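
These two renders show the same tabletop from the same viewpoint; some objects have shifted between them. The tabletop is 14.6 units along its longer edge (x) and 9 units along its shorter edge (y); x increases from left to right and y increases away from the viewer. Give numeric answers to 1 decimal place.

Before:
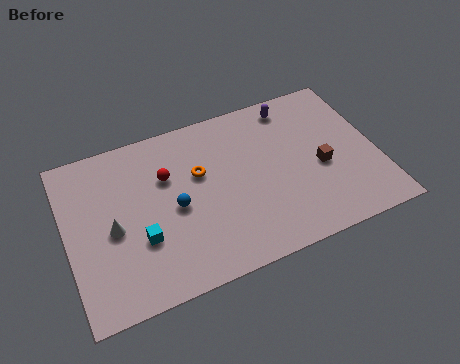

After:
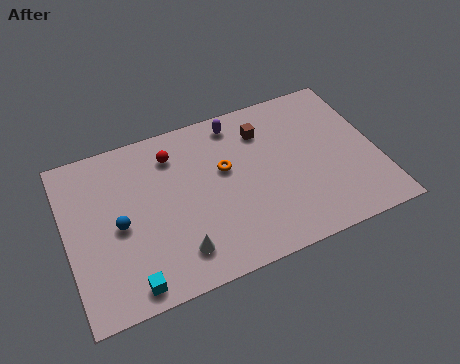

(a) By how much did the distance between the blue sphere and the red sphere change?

+2.2

Before: roughly 1.8 units apart; after: 4.0. That's 2.2 units further apart.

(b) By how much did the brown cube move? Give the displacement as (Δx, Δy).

(-2.4, 3.0)

From the two frames, the brown cube sits at roughly (11.9, 3.9) before and (9.5, 6.9) after.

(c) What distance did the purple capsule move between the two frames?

2.7

From (11.0, 7.8) to (8.3, 7.8), the purple capsule covered √(2.7² + 0.0²) ≈ 2.7 units.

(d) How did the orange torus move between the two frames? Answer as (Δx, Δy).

(1.2, -0.2)

The orange torus started near (6.3, 5.6) and ended near (7.5, 5.4).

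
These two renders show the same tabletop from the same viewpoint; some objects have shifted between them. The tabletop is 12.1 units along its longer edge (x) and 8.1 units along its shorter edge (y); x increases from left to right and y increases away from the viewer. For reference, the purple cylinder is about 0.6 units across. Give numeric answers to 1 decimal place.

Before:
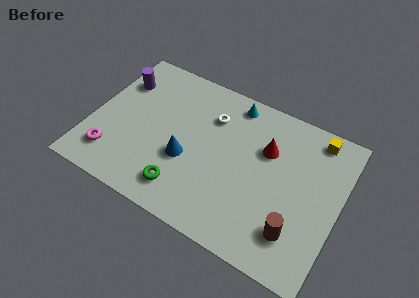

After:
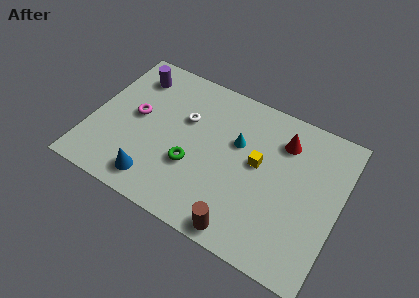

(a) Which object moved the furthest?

the yellow cube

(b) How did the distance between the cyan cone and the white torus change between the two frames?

+1.1

Before: roughly 1.5 units apart; after: 2.6. That's 1.1 units further apart.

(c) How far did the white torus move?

1.4

The white torus was near (5.6, 5.9) before and (4.4, 5.2) after, so it travelled √(1.2² + 0.7²) ≈ 1.4 units.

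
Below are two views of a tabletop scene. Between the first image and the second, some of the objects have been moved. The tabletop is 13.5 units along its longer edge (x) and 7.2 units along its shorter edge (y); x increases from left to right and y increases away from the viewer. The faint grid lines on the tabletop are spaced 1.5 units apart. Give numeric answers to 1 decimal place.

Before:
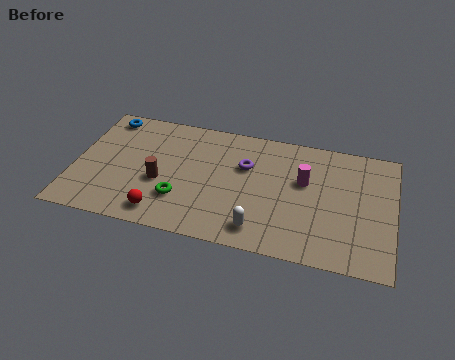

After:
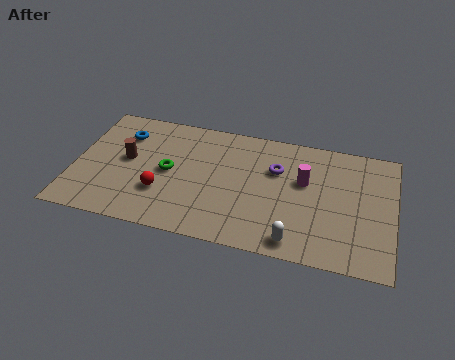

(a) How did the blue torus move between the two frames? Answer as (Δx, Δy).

(0.8, -0.9)

The blue torus started near (1.1, 6.3) and ended near (1.9, 5.4).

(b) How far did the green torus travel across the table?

1.6

The green torus moved from about (4.6, 2.1) to (4.0, 3.6), a distance of √(0.6² + 1.5²) ≈ 1.6.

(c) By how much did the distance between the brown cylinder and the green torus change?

+0.6

The distance was about 1.2 in the first image and 1.8 in the second, so they moved 0.6 units further apart.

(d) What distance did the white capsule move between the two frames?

1.5

The white capsule was near (8.0, 1.2) before and (9.5, 0.9) after, so it travelled √(1.5² + 0.3²) ≈ 1.5 units.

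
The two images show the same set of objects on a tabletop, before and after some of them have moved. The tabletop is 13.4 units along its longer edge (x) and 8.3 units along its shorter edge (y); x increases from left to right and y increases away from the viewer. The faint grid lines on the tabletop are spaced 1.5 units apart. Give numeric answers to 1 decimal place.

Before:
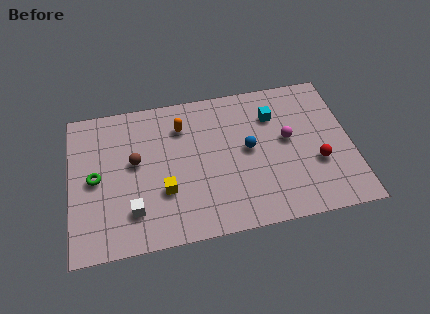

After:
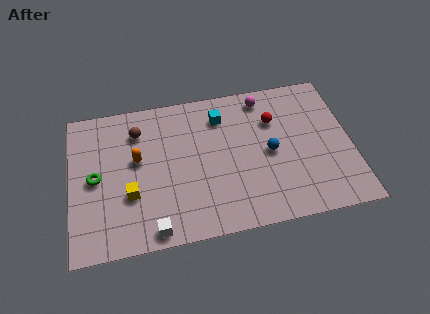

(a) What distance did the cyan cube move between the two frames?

2.5

The cyan cube was near (9.8, 6.1) before and (7.3, 6.5) after, so it travelled √(2.5² + 0.4²) ≈ 2.5 units.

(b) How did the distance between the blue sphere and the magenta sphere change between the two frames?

+1.3

They were about 1.9 units apart before and 3.2 after — 1.3 units further apart.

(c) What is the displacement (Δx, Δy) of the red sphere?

(-1.9, 2.8)

The red sphere was at about (11.7, 3.0) and moved to about (9.8, 5.8).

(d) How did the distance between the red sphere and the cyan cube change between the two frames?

-1.0

The distance was about 3.6 in the first image and 2.6 in the second, so they moved 1.0 units closer together.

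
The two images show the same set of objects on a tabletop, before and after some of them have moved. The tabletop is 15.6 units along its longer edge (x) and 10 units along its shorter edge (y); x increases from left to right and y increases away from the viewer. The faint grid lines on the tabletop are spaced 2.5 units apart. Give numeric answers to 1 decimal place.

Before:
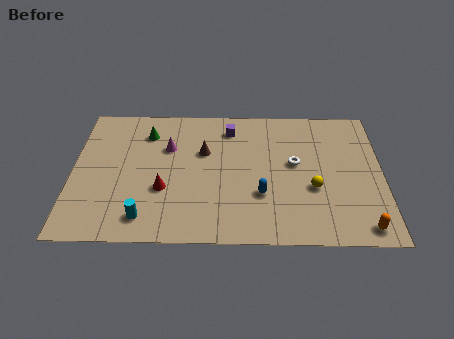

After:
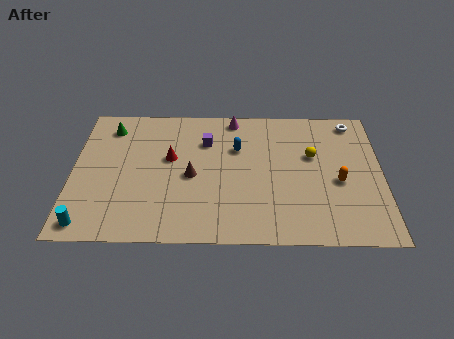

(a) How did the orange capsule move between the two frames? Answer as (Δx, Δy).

(-1.1, 3.2)

From the two frames, the orange capsule sits at roughly (14.5, 1.1) before and (13.4, 4.3) after.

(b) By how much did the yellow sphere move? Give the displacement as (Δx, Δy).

(0.0, 2.4)

From the two frames, the yellow sphere sits at roughly (12.1, 3.8) before and (12.1, 6.2) after.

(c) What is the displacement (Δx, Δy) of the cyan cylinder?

(-2.8, -0.5)

The cyan cylinder was at about (3.7, 1.6) and moved to about (0.9, 1.1).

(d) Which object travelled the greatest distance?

the white torus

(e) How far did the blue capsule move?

3.6

The blue capsule moved from about (9.5, 3.3) to (8.3, 6.7), a distance of √(1.2² + 3.4²) ≈ 3.6.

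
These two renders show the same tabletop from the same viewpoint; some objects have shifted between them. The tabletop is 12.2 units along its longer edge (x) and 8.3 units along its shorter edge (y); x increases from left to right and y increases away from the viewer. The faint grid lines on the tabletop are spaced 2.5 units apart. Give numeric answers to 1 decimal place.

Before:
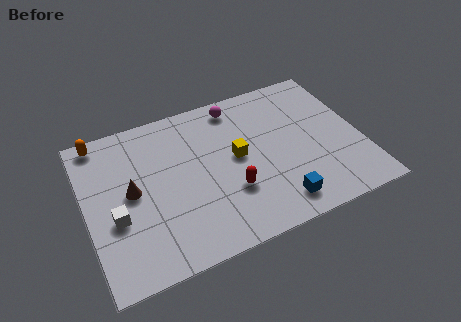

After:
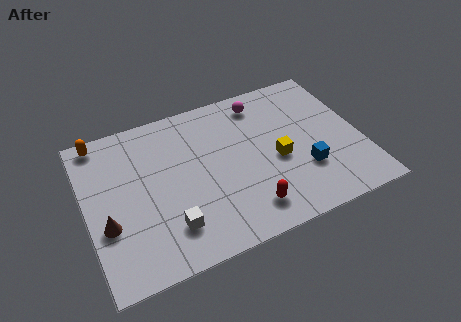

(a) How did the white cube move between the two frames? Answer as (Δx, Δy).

(2.2, -1.3)

From the two frames, the white cube sits at roughly (1.2, 3.2) before and (3.4, 1.9) after.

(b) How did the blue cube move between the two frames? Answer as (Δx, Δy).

(1.4, 1.3)

The blue cube was at about (8.1, 1.3) and moved to about (9.5, 2.6).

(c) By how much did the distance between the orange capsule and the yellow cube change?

+1.9

The distance was about 6.6 in the first image and 8.5 in the second, so they moved 1.9 units further apart.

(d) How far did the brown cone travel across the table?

1.8

The brown cone was near (2.0, 4.3) before and (0.8, 3.0) after, so it travelled √(1.2² + 1.3²) ≈ 1.8 units.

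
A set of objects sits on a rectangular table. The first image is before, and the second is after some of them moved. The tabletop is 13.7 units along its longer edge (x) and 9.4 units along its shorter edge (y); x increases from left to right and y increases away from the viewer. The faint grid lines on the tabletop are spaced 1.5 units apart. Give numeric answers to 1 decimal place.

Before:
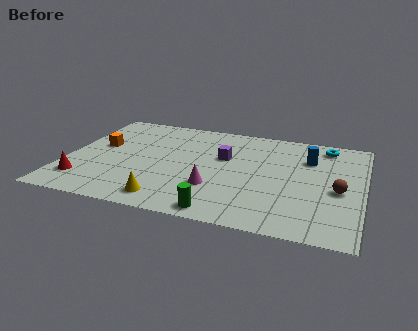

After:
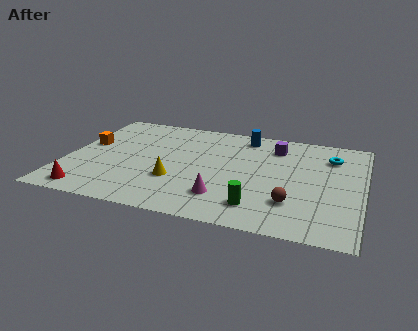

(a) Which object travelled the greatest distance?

the blue cylinder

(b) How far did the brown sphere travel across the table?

2.6

The brown sphere was near (12.6, 4.1) before and (10.6, 2.5) after, so it travelled √(2.0² + 1.6²) ≈ 2.6 units.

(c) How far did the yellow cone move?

1.8

The yellow cone was near (5.0, 1.3) before and (5.2, 3.1) after, so it travelled √(0.2² + 1.8²) ≈ 1.8 units.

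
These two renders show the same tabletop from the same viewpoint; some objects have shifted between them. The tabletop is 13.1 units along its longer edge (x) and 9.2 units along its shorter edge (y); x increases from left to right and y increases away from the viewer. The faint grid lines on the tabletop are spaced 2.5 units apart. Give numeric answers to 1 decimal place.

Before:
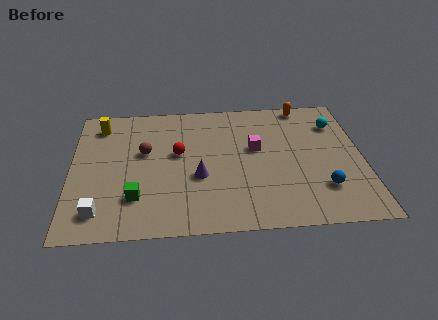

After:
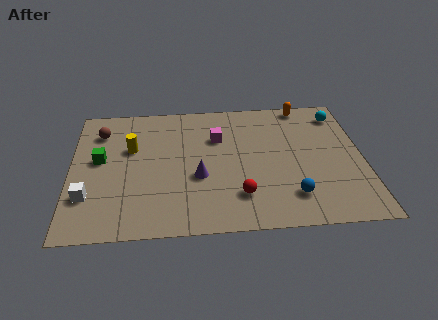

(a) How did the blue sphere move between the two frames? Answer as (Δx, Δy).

(-1.4, -0.4)

The blue sphere was at about (11.2, 2.4) and moved to about (9.8, 2.0).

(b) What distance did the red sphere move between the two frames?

4.1

The red sphere was near (4.8, 5.3) before and (7.5, 2.2) after, so it travelled √(2.7² + 3.1²) ≈ 4.1 units.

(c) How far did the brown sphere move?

2.6

The brown sphere moved from about (3.3, 5.5) to (1.3, 7.1), a distance of √(2.0² + 1.6²) ≈ 2.6.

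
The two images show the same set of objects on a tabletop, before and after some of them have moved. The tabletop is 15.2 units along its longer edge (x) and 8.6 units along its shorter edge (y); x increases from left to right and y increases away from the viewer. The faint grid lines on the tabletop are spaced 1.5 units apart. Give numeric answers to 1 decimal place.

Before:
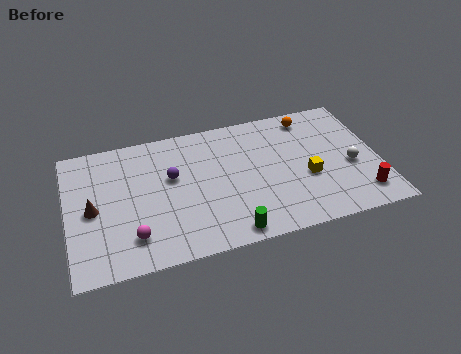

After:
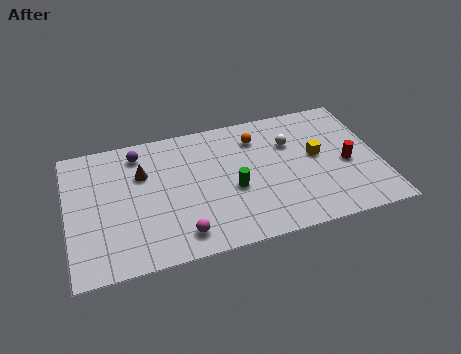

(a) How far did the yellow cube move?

1.4

The yellow cube was near (11.6, 3.4) before and (12.2, 4.7) after, so it travelled √(0.6² + 1.3²) ≈ 1.4 units.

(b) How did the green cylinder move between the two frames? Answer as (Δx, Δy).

(0.4, 2.7)

From the two frames, the green cylinder sits at roughly (7.6, 0.9) before and (8.0, 3.6) after.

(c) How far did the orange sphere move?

2.8

From (12.1, 7.4) to (9.4, 6.7), the orange sphere covered √(2.7² + 0.7²) ≈ 2.8 units.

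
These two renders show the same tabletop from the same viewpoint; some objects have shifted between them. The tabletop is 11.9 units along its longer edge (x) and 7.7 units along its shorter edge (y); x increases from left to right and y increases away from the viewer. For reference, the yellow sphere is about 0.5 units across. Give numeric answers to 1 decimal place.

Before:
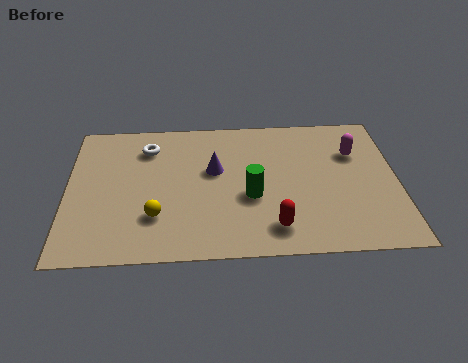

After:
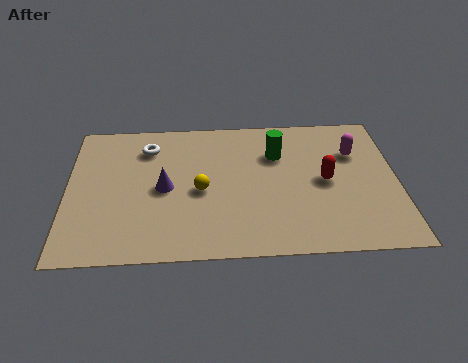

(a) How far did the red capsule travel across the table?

3.1

The red capsule moved from about (7.4, 1.4) to (9.3, 3.8), a distance of √(1.9² + 2.4²) ≈ 3.1.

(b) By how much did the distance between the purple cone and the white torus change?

-0.4

Before: roughly 2.8 units apart; after: 2.4. That's 0.4 units closer together.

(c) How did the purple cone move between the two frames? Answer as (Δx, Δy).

(-1.8, -0.9)

The purple cone started near (5.3, 4.6) and ended near (3.5, 3.7).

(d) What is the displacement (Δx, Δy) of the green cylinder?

(1.0, 2.3)

The green cylinder was at about (6.6, 3.1) and moved to about (7.6, 5.4).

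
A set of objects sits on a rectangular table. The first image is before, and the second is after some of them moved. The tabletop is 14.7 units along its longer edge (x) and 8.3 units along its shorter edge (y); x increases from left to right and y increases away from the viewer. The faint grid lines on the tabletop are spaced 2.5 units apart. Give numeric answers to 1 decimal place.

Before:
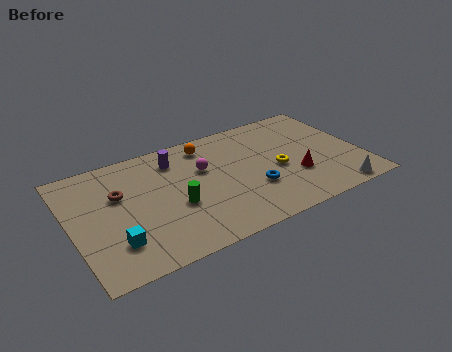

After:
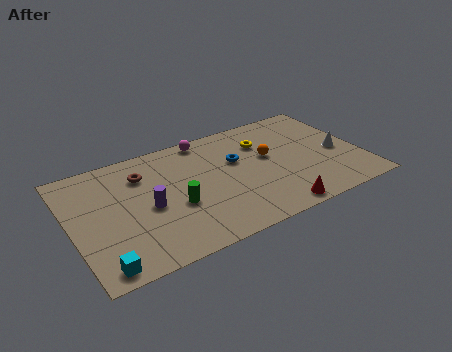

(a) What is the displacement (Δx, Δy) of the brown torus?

(1.3, 0.9)

From the two frames, the brown torus sits at roughly (2.5, 5.3) before and (3.8, 6.2) after.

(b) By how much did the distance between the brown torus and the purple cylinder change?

-0.9

The distance was about 3.3 in the first image and 2.4 in the second, so they moved 0.9 units closer together.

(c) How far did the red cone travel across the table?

2.4

From (11.2, 2.8) to (9.8, 0.8), the red cone covered √(1.4² + 2.0²) ≈ 2.4 units.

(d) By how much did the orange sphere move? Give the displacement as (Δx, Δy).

(2.9, -2.2)

The orange sphere was at about (7.2, 7.0) and moved to about (10.1, 4.8).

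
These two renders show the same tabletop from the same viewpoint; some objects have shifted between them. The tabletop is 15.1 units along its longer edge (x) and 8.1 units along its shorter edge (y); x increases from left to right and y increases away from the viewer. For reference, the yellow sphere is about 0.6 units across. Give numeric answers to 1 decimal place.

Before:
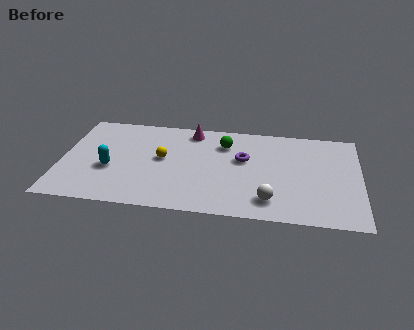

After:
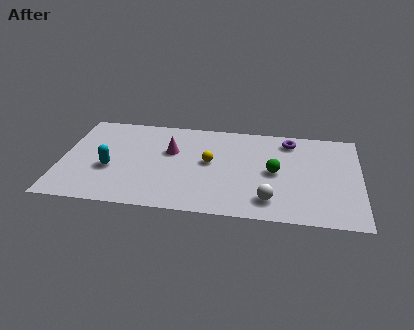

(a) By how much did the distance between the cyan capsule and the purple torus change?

+2.8

They were about 6.9 units apart before and 9.7 after — 2.8 units further apart.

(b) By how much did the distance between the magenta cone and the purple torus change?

+2.8

They were about 3.4 units apart before and 6.2 after — 2.8 units further apart.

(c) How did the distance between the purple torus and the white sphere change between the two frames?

+1.7

The distance was about 3.6 in the first image and 5.3 in the second, so they moved 1.7 units further apart.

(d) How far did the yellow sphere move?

2.4

From (5.1, 4.4) to (7.5, 4.4), the yellow sphere covered √(2.4² + 0.0²) ≈ 2.4 units.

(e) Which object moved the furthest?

the green sphere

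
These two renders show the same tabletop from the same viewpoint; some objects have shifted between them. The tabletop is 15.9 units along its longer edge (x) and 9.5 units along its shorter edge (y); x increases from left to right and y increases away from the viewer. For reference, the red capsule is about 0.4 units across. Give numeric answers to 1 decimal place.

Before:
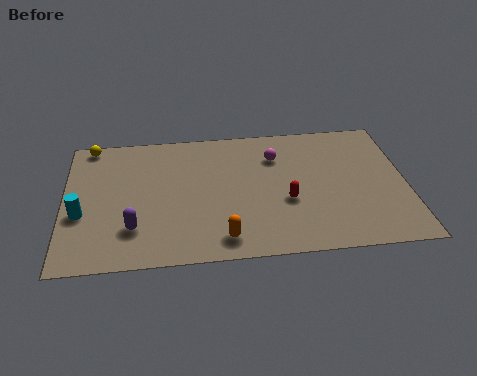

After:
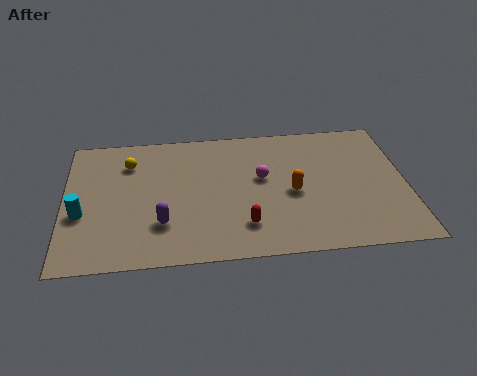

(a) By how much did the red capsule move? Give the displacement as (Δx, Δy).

(-2.0, -1.5)

The red capsule was at about (10.3, 3.7) and moved to about (8.3, 2.2).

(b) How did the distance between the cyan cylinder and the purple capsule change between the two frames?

+1.1

Before: roughly 2.7 units apart; after: 3.8. That's 1.1 units further apart.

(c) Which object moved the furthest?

the orange capsule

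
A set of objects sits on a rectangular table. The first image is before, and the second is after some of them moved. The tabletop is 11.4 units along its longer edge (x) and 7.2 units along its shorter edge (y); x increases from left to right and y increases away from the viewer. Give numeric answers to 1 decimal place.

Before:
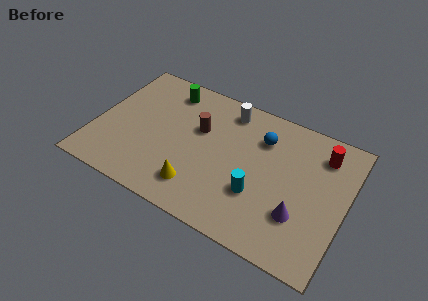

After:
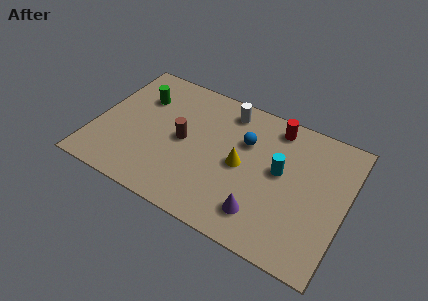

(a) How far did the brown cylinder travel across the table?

1.1

The brown cylinder was near (4.6, 4.5) before and (4.0, 3.6) after, so it travelled √(0.6² + 0.9²) ≈ 1.1 units.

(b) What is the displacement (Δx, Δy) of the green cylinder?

(-1.1, -0.9)

The green cylinder started near (2.9, 6.0) and ended near (1.8, 5.1).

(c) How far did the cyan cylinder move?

1.8

The cyan cylinder moved from about (7.6, 2.4) to (8.4, 4.0), a distance of √(0.8² + 1.6²) ≈ 1.8.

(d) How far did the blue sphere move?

0.9

The blue sphere was near (7.4, 5.3) before and (6.7, 4.8) after, so it travelled √(0.7² + 0.5²) ≈ 0.9 units.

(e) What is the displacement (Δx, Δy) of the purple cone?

(-1.6, -0.7)

From the two frames, the purple cone sits at roughly (9.5, 2.2) before and (7.9, 1.5) after.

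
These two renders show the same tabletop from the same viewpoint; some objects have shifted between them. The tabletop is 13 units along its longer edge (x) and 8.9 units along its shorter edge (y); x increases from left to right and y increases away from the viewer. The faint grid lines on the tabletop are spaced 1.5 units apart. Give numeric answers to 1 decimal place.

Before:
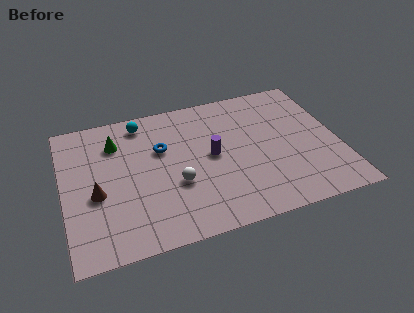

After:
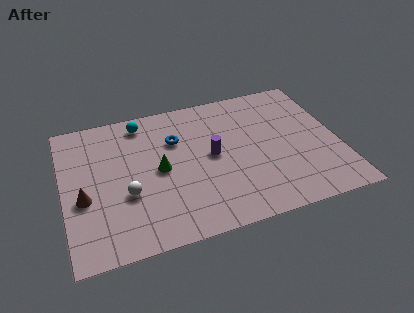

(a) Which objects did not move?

the purple cylinder and the cyan sphere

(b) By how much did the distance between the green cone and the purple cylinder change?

-2.4

The distance was about 4.9 in the first image and 2.5 in the second, so they moved 2.4 units closer together.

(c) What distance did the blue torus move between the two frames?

0.8

The blue torus moved from about (4.7, 5.7) to (5.4, 6.1), a distance of √(0.7² + 0.4²) ≈ 0.8.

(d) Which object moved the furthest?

the green cone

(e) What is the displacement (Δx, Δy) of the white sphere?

(-2.3, 0.0)

The white sphere started near (5.2, 3.3) and ended near (2.9, 3.3).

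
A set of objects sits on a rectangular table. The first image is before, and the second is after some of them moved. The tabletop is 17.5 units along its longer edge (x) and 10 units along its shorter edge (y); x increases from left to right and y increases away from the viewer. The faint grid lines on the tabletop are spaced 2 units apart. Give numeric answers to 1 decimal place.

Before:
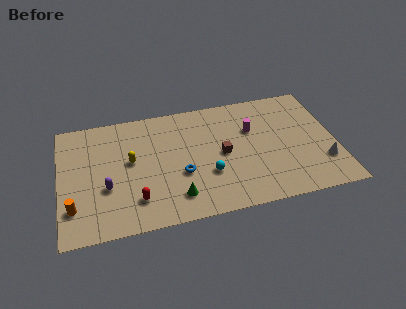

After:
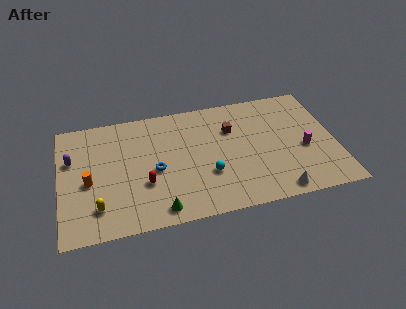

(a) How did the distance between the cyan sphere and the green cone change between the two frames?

+1.4

Before: roughly 2.5 units apart; after: 3.9. That's 1.4 units further apart.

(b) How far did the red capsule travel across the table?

1.3

From (4.7, 2.3) to (5.3, 3.5), the red capsule covered √(0.6² + 1.2²) ≈ 1.3 units.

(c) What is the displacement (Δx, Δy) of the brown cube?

(0.7, 2.0)

The brown cube started near (10.3, 4.9) and ended near (11.0, 6.9).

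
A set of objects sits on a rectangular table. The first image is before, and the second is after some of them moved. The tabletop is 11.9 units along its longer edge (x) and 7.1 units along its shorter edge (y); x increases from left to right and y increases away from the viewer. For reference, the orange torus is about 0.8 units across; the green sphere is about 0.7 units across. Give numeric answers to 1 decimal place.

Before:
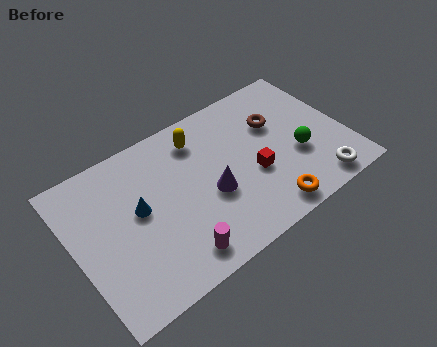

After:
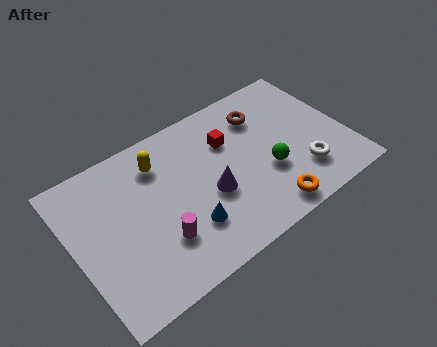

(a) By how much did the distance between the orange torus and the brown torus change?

+0.6

Before: roughly 4.0 units apart; after: 4.6. That's 0.6 units further apart.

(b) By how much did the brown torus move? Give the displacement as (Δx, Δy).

(-0.5, 0.7)

From the two frames, the brown torus sits at roughly (9.1, 4.7) before and (8.6, 5.4) after.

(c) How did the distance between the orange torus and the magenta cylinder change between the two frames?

+0.7

The distance was about 4.0 in the first image and 4.7 in the second, so they moved 0.7 units further apart.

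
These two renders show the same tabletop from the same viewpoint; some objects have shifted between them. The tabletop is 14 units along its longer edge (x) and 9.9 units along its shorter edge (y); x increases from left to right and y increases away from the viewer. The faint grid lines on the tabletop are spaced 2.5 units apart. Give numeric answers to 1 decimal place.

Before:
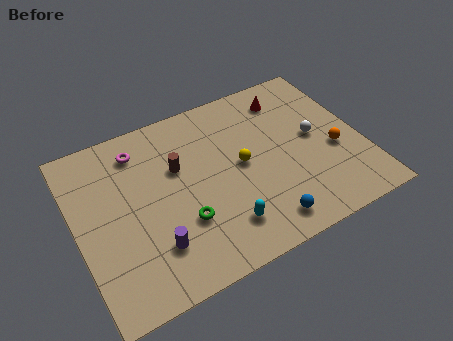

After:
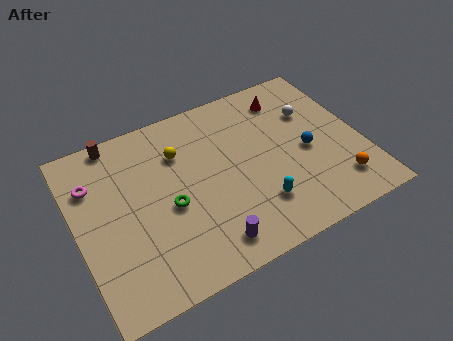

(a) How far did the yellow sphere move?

3.4

The yellow sphere moved from about (8.1, 5.1) to (5.3, 7.1), a distance of √(2.8² + 2.0²) ≈ 3.4.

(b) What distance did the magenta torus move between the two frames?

2.6

From (3.4, 8.1) to (1.0, 7.1), the magenta torus covered √(2.4² + 1.0²) ≈ 2.6 units.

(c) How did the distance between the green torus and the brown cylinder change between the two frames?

+2.1

The distance was about 3.1 in the first image and 5.2 in the second, so they moved 2.1 units further apart.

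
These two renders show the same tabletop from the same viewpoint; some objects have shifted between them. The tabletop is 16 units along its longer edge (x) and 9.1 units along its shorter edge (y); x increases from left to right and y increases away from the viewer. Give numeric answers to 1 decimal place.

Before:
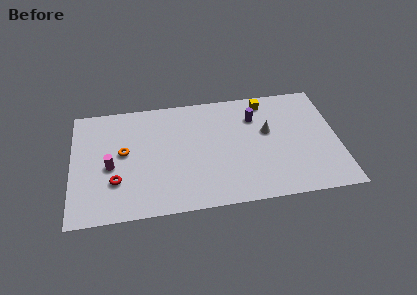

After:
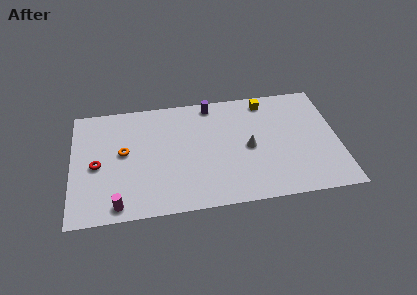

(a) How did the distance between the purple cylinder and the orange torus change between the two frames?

-2.0

The distance was about 8.2 in the first image and 6.2 in the second, so they moved 2.0 units closer together.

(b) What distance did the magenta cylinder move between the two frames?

3.0

From (2.3, 4.0) to (2.7, 1.0), the magenta cylinder covered √(0.4² + 3.0²) ≈ 3.0 units.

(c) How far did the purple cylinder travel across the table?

3.0

The purple cylinder was near (11.1, 6.7) before and (8.5, 8.1) after, so it travelled √(2.6² + 1.4²) ≈ 3.0 units.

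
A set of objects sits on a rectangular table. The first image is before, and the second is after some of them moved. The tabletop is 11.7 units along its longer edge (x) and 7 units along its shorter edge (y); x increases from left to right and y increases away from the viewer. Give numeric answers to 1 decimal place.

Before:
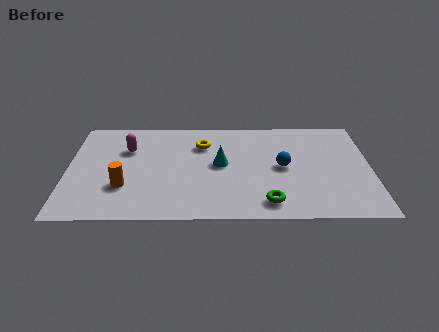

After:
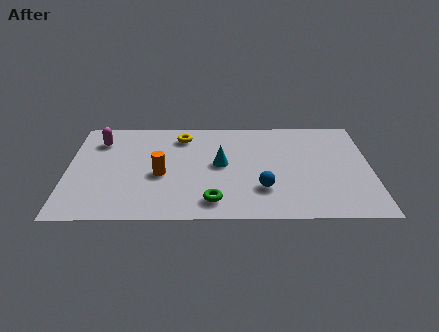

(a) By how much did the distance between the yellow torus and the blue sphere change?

+1.3

They were about 3.5 units apart before and 4.8 after — 1.3 units further apart.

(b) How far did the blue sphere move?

1.7

The blue sphere moved from about (8.3, 3.5) to (7.5, 2.0), a distance of √(0.8² + 1.5²) ≈ 1.7.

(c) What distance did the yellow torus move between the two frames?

1.0

The yellow torus moved from about (5.2, 5.1) to (4.4, 5.7), a distance of √(0.8² + 0.6²) ≈ 1.0.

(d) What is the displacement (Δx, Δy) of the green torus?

(-2.1, 0.1)

From the two frames, the green torus sits at roughly (7.7, 1.1) before and (5.6, 1.2) after.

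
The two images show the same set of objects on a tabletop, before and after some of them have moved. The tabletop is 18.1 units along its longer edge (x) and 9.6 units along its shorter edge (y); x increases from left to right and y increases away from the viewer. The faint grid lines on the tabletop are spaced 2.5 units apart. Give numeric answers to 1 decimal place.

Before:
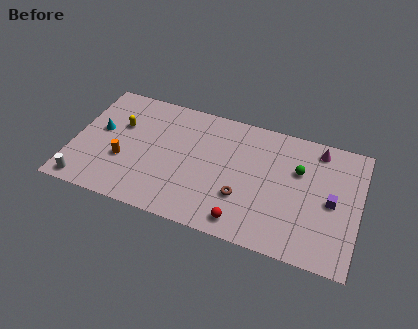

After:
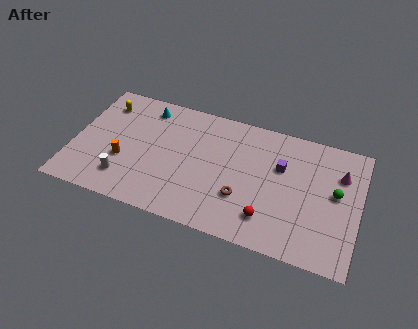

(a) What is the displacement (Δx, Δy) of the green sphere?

(2.4, -1.0)

The green sphere was at about (14.2, 6.3) and moved to about (16.6, 5.3).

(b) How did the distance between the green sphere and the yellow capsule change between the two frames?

+3.8

The distance was about 11.4 in the first image and 15.2 in the second, so they moved 3.8 units further apart.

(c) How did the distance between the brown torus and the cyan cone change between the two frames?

-1.3

Before: roughly 9.6 units apart; after: 8.3. That's 1.3 units closer together.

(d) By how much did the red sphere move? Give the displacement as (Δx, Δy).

(1.5, 0.8)

From the two frames, the red sphere sits at roughly (11.1, 1.3) before and (12.6, 2.1) after.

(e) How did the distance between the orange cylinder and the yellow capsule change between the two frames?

+1.7

Before: roughly 2.7 units apart; after: 4.4. That's 1.7 units further apart.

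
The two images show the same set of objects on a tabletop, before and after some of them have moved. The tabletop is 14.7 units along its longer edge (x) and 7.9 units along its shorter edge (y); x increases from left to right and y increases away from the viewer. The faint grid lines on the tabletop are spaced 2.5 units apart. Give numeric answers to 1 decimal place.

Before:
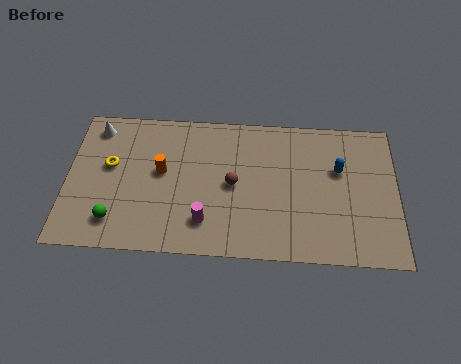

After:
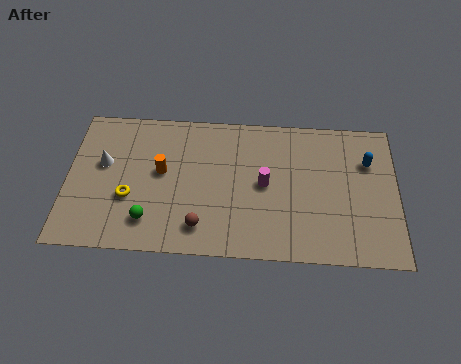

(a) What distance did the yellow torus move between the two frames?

1.9

The yellow torus moved from about (1.9, 4.6) to (2.8, 2.9), a distance of √(0.9² + 1.7²) ≈ 1.9.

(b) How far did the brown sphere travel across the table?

2.8

The brown sphere moved from about (7.4, 3.9) to (6.0, 1.5), a distance of √(1.4² + 2.4²) ≈ 2.8.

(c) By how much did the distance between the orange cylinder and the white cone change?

-1.2

They were about 3.8 units apart before and 2.6 after — 1.2 units closer together.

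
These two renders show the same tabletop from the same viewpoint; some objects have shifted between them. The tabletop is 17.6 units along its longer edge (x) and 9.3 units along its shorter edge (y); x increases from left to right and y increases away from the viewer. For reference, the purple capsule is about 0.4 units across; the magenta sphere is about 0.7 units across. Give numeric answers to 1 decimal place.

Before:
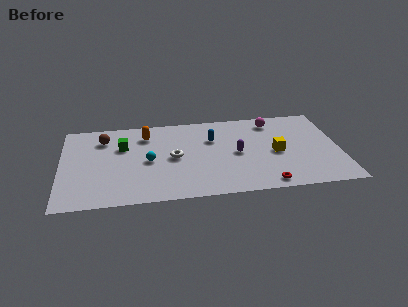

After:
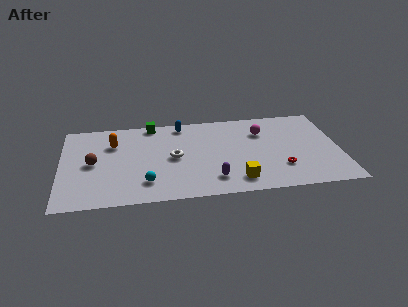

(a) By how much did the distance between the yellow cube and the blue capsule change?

+2.9

They were about 4.5 units apart before and 7.4 after — 2.9 units further apart.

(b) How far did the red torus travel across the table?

1.9

The red torus moved from about (12.8, 1.0) to (13.8, 2.6), a distance of √(1.0² + 1.6²) ≈ 1.9.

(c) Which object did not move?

the white torus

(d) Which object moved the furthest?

the yellow cube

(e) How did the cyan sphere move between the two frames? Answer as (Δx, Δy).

(-0.2, -2.3)

The cyan sphere was at about (5.5, 4.4) and moved to about (5.3, 2.1).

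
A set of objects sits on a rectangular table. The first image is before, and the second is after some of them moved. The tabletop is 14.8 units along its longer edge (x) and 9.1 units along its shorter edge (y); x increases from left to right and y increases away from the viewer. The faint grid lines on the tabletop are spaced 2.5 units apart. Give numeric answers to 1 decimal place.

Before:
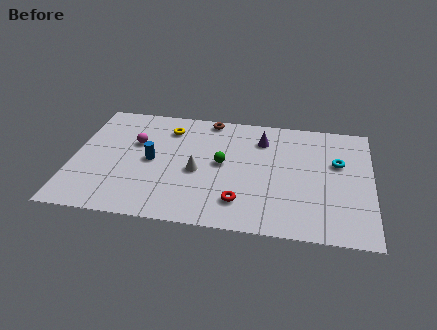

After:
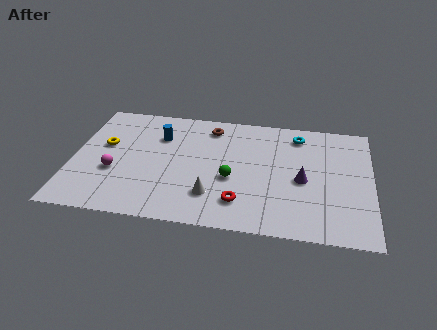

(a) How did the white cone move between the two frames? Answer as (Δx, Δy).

(0.8, -1.7)

The white cone started near (6.2, 4.0) and ended near (7.0, 2.3).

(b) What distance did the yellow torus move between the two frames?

3.6

From (4.6, 7.2) to (1.5, 5.4), the yellow torus covered √(3.1² + 1.8²) ≈ 3.6 units.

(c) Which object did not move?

the red torus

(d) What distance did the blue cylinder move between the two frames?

2.0

The blue cylinder was near (3.9, 4.5) before and (4.2, 6.5) after, so it travelled √(0.3² + 2.0²) ≈ 2.0 units.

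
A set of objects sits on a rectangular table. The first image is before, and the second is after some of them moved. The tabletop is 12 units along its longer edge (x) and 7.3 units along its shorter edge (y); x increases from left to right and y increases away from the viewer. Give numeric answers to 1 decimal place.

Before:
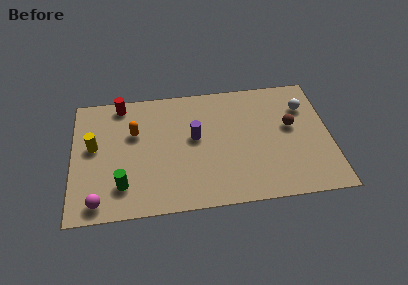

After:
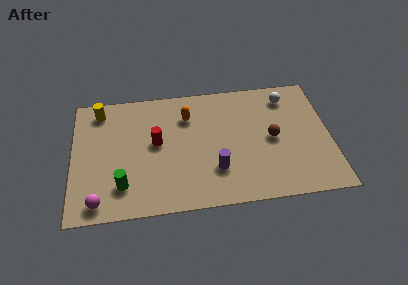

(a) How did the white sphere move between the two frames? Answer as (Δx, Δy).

(-0.8, 0.7)

From the two frames, the white sphere sits at roughly (10.9, 5.3) before and (10.1, 6.0) after.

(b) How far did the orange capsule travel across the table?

2.6

The orange capsule was near (2.9, 4.7) before and (5.4, 5.4) after, so it travelled √(2.5² + 0.7²) ≈ 2.6 units.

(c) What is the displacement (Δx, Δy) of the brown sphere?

(-0.9, -0.6)

The brown sphere was at about (10.2, 4.2) and moved to about (9.3, 3.6).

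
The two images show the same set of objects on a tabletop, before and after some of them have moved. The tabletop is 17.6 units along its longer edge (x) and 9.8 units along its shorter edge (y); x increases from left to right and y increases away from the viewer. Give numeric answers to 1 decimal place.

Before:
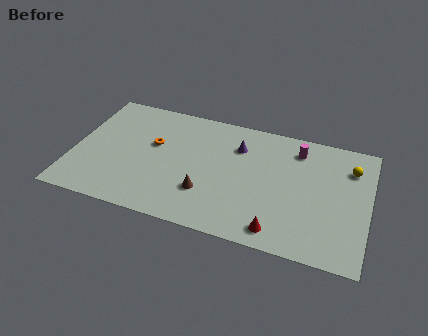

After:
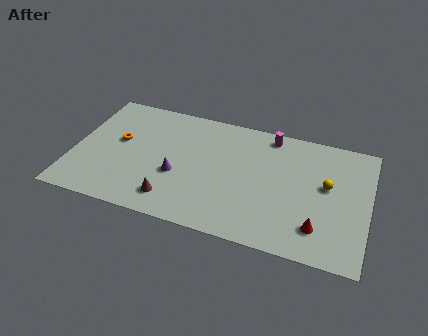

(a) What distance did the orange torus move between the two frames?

2.1

The orange torus moved from about (4.7, 5.9) to (2.6, 5.6), a distance of √(2.1² + 0.3²) ≈ 2.1.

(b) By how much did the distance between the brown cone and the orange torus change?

+0.7

The distance was about 4.5 in the first image and 5.2 in the second, so they moved 0.7 units further apart.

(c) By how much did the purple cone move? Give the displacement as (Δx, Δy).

(-3.4, -3.4)

The purple cone started near (9.7, 7.2) and ended near (6.3, 3.8).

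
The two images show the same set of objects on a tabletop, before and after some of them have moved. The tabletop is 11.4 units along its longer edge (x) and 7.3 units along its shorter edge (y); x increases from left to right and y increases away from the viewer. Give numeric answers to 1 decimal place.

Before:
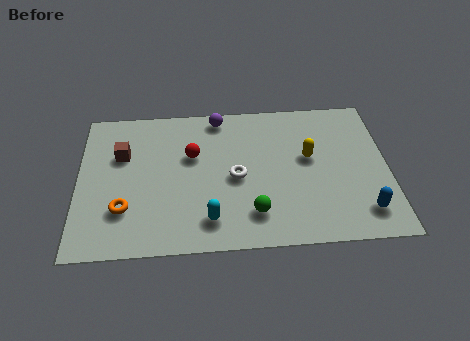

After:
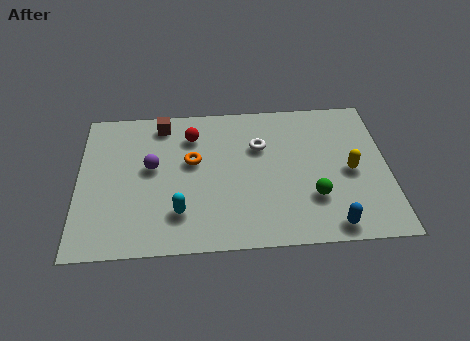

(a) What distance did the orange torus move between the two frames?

3.3

The orange torus moved from about (1.7, 2.1) to (4.2, 4.3), a distance of √(2.5² + 2.2²) ≈ 3.3.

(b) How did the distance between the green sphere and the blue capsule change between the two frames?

-2.5

The distance was about 4.0 in the first image and 1.5 in the second, so they moved 2.5 units closer together.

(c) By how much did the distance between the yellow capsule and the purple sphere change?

+3.3

Before: roughly 4.0 units apart; after: 7.3. That's 3.3 units further apart.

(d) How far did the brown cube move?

2.1

The brown cube moved from about (1.6, 4.8) to (3.1, 6.3), a distance of √(1.5² + 1.5²) ≈ 2.1.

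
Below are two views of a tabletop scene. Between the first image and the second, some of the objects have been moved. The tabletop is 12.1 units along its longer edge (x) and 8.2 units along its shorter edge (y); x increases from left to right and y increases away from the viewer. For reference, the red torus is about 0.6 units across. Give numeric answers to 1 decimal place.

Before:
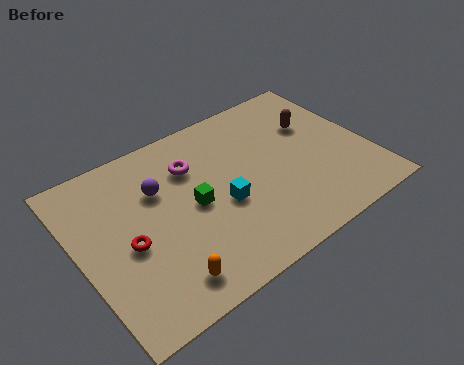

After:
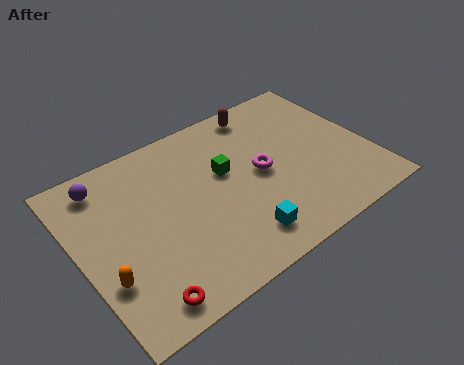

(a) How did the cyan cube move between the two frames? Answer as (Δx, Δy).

(0.3, -1.9)

From the two frames, the cyan cube sits at roughly (5.8, 3.4) before and (6.1, 1.5) after.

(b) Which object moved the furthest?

the magenta torus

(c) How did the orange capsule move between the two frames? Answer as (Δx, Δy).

(-2.1, 1.3)

From the two frames, the orange capsule sits at roughly (2.9, 1.3) before and (0.8, 2.6) after.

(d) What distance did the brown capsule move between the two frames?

2.6

The brown capsule was near (10.2, 5.4) before and (8.3, 7.2) after, so it travelled √(1.9² + 1.8²) ≈ 2.6 units.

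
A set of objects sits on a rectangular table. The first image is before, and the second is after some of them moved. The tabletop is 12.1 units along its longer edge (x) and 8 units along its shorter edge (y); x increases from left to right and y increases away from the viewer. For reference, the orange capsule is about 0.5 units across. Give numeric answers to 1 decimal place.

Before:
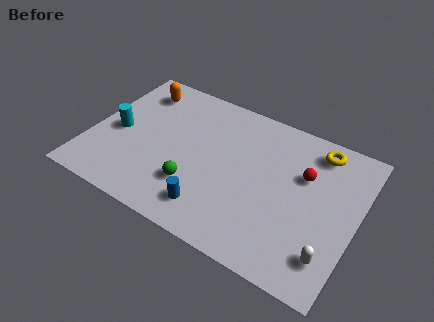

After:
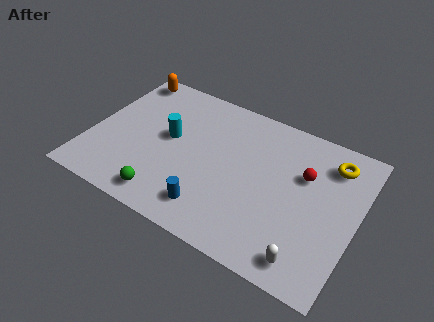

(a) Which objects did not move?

the blue cylinder and the red sphere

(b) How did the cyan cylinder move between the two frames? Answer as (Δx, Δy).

(2.3, 0.7)

From the two frames, the cyan cylinder sits at roughly (1.2, 3.7) before and (3.5, 4.4) after.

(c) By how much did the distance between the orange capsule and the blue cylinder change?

+0.9

They were about 6.5 units apart before and 7.4 after — 0.9 units further apart.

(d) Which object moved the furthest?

the cyan cylinder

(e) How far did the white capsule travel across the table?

1.1

The white capsule was near (11.2, 1.7) before and (10.3, 1.1) after, so it travelled √(0.9² + 0.6²) ≈ 1.1 units.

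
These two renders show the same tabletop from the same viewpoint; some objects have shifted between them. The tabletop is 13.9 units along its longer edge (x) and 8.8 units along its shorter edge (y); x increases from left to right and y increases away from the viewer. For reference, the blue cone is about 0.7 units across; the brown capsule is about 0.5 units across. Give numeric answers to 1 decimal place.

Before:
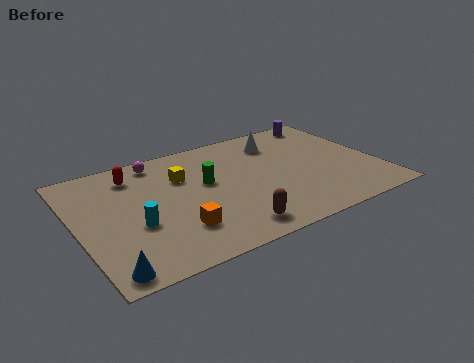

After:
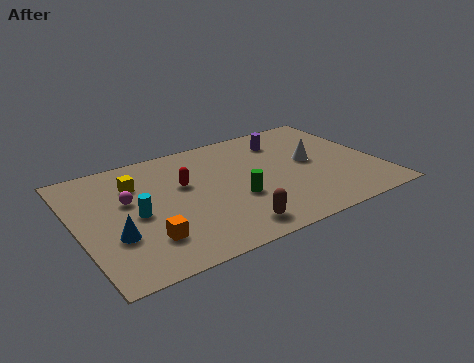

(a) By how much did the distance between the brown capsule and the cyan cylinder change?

+0.3

Before: roughly 4.5 units apart; after: 4.8. That's 0.3 units further apart.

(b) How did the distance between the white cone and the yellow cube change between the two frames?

+3.4

The distance was about 4.8 in the first image and 8.2 in the second, so they moved 3.4 units further apart.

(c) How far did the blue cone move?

2.2

The blue cone moved from about (0.9, 0.9) to (1.5, 3.0), a distance of √(0.6² + 2.1²) ≈ 2.2.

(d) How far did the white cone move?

2.5

The white cone was near (9.7, 6.9) before and (10.9, 4.7) after, so it travelled √(1.2² + 2.2²) ≈ 2.5 units.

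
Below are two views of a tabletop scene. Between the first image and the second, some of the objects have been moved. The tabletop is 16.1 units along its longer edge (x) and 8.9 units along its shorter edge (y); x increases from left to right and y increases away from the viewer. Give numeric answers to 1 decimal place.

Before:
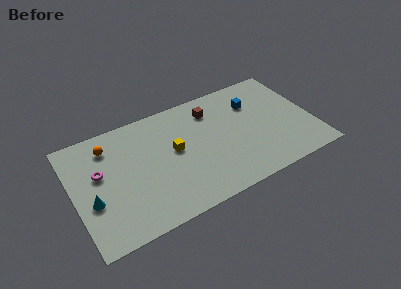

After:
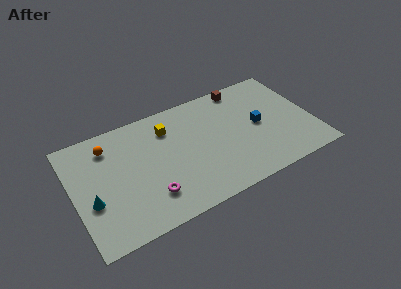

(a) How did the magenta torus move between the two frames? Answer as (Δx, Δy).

(3.0, -3.1)

The magenta torus was at about (1.8, 5.3) and moved to about (4.8, 2.2).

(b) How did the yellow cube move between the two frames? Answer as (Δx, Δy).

(-0.2, 1.9)

The yellow cube started near (6.8, 4.9) and ended near (6.6, 6.8).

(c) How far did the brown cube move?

2.5

The brown cube was near (9.6, 7.0) before and (11.9, 8.0) after, so it travelled √(2.3² + 1.0²) ≈ 2.5 units.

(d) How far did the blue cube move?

1.9

The blue cube moved from about (12.4, 6.4) to (12.5, 4.5), a distance of √(0.1² + 1.9²) ≈ 1.9.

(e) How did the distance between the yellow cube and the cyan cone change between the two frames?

+0.6

The distance was about 5.9 in the first image and 6.5 in the second, so they moved 0.6 units further apart.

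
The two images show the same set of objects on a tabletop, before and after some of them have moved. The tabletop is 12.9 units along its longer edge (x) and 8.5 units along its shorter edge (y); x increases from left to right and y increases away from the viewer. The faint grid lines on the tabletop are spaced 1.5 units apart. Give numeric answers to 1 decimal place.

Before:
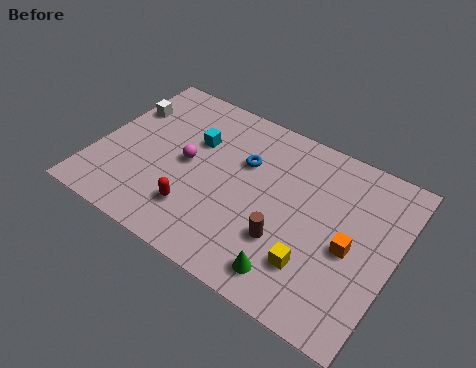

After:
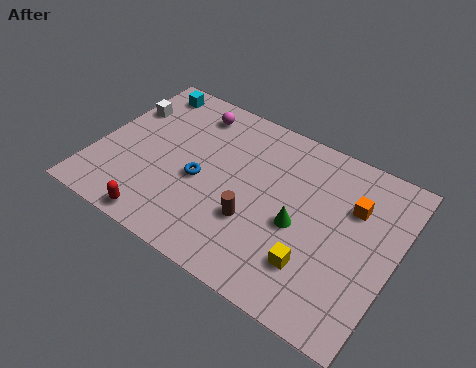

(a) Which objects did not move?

the yellow cube and the white cube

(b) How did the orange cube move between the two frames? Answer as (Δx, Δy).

(-0.2, 2.0)

The orange cube was at about (11.1, 3.8) and moved to about (10.9, 5.8).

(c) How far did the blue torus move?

2.5

The blue torus moved from about (6.2, 5.6) to (4.6, 3.7), a distance of √(1.6² + 1.9²) ≈ 2.5.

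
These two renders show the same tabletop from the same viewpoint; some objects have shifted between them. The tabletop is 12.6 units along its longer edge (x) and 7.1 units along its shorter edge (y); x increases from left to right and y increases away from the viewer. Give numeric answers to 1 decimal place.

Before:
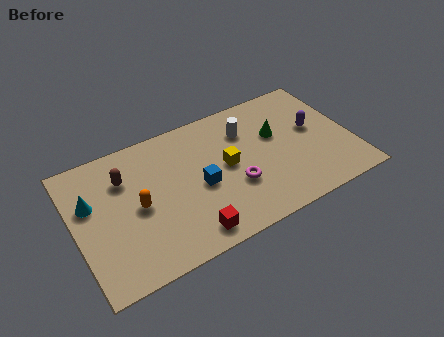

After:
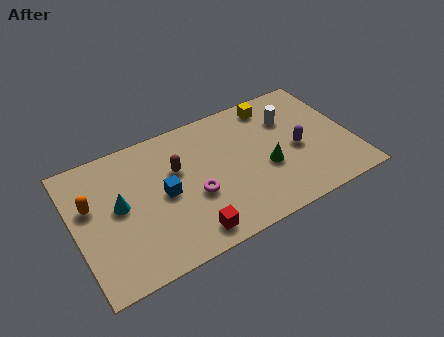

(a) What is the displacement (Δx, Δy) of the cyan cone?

(1.2, -0.7)

The cyan cone was at about (0.8, 4.5) and moved to about (2.0, 3.8).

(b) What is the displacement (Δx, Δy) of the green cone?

(-0.7, -1.6)

The green cone started near (9.3, 4.4) and ended near (8.6, 2.8).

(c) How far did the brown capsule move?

2.4

From (2.4, 5.1) to (4.7, 4.5), the brown capsule covered √(2.3² + 0.6²) ≈ 2.4 units.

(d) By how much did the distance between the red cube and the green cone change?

-1.4

The distance was about 5.6 in the first image and 4.2 in the second, so they moved 1.4 units closer together.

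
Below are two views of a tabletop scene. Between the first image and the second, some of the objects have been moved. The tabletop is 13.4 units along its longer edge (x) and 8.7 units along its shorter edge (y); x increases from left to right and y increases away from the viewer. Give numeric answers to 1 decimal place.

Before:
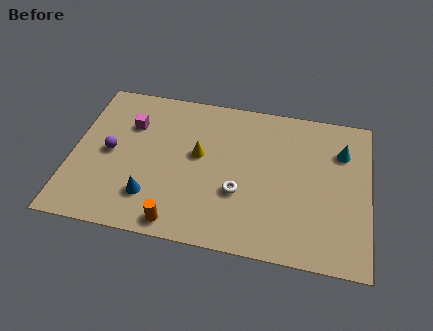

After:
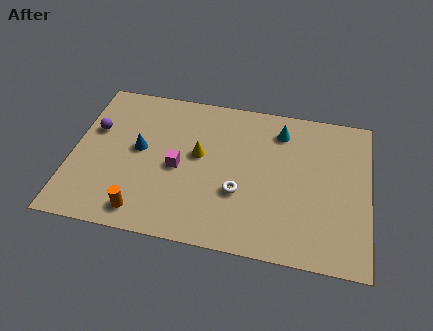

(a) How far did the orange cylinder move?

1.6

The orange cylinder moved from about (5.0, 0.9) to (3.4, 1.2), a distance of √(1.6² + 0.3²) ≈ 1.6.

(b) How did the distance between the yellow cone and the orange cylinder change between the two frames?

+0.3

The distance was about 4.1 in the first image and 4.4 in the second, so they moved 0.3 units further apart.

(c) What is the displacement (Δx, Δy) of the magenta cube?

(2.3, -2.1)

The magenta cube was at about (2.5, 6.1) and moved to about (4.8, 4.0).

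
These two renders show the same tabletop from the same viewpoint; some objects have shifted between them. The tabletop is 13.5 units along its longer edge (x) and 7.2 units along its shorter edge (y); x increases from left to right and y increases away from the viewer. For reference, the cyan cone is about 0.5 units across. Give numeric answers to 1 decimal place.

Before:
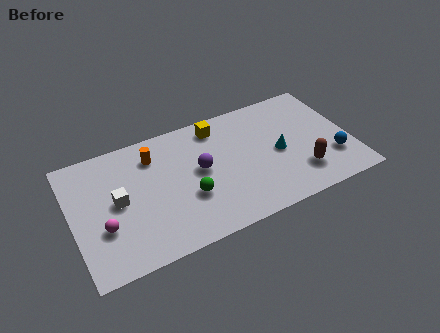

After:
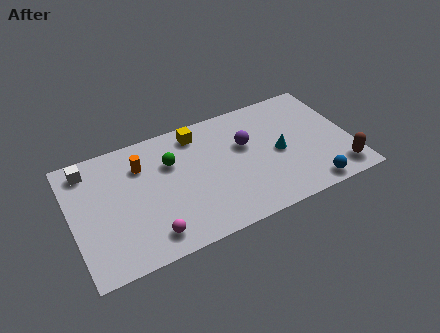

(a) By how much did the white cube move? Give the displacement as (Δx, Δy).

(-1.2, 2.4)

From the two frames, the white cube sits at roughly (2.2, 3.7) before and (1.0, 6.1) after.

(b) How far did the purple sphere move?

2.4

The purple sphere was near (6.2, 3.9) before and (8.5, 4.5) after, so it travelled √(2.3² + 0.6²) ≈ 2.4 units.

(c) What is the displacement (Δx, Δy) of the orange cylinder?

(-0.6, -0.3)

From the two frames, the orange cylinder sits at roughly (4.1, 5.6) before and (3.5, 5.3) after.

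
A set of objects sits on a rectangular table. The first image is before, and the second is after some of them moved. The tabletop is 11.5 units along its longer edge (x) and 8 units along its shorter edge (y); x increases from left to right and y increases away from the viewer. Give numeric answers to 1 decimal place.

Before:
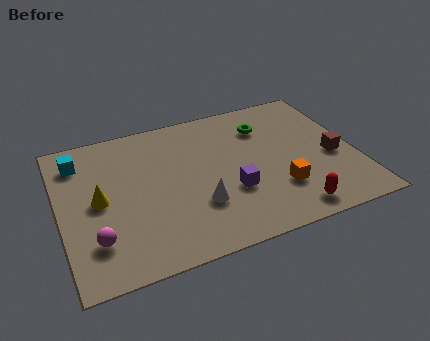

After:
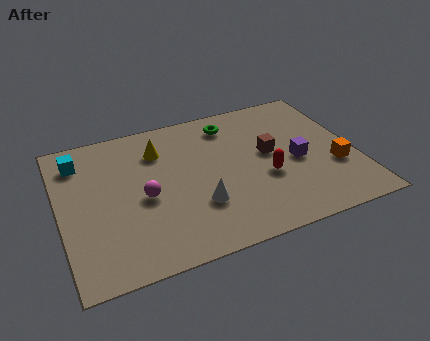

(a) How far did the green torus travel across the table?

1.4

The green torus moved from about (8.2, 6.0) to (6.9, 6.6), a distance of √(1.3² + 0.6²) ≈ 1.4.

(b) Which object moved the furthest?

the yellow cone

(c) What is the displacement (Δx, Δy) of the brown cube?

(-2.4, 1.0)

The brown cube was at about (10.6, 3.4) and moved to about (8.2, 4.4).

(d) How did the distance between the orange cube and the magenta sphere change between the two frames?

+0.3

Before: roughly 7.1 units apart; after: 7.4. That's 0.3 units further apart.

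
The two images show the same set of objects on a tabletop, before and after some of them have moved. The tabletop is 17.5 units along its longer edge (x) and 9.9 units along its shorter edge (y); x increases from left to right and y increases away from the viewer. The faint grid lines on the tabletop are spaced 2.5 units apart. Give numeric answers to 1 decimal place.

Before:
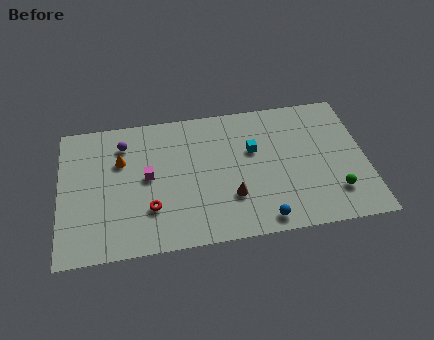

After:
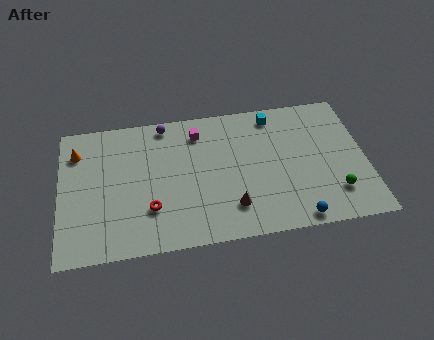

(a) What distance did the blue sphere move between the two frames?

1.9

From (11.4, 1.1) to (13.3, 0.9), the blue sphere covered √(1.9² + 0.2²) ≈ 1.9 units.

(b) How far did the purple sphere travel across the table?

2.6

From (3.7, 7.8) to (6.1, 8.9), the purple sphere covered √(2.4² + 1.1²) ≈ 2.6 units.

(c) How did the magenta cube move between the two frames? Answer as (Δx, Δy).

(3.0, 2.8)

The magenta cube started near (5.0, 5.2) and ended near (8.0, 8.0).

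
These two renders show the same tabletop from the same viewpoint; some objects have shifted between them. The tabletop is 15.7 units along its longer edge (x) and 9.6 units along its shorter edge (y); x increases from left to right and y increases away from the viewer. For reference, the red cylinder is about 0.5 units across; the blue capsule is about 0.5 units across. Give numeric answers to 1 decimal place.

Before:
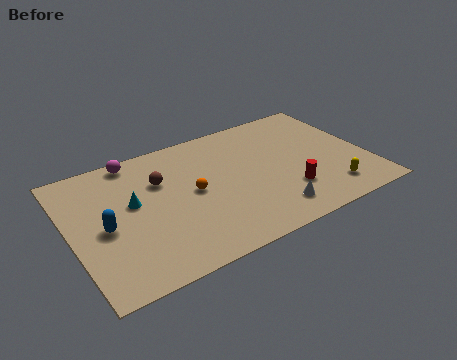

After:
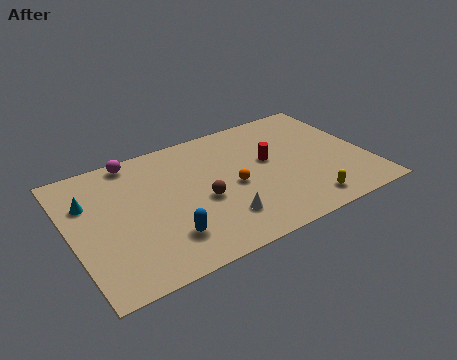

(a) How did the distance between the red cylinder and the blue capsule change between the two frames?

-2.9

Before: roughly 9.7 units apart; after: 6.8. That's 2.9 units closer together.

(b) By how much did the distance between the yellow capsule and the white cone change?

+1.3

They were about 3.2 units apart before and 4.5 after — 1.3 units further apart.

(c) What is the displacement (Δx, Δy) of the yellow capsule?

(-1.4, -0.4)

The yellow capsule was at about (13.3, 1.8) and moved to about (11.9, 1.4).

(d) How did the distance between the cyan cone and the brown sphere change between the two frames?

+4.3

The distance was about 1.9 in the first image and 6.2 in the second, so they moved 4.3 units further apart.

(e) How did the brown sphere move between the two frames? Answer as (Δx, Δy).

(1.9, -2.4)

From the two frames, the brown sphere sits at roughly (4.9, 6.5) before and (6.8, 4.1) after.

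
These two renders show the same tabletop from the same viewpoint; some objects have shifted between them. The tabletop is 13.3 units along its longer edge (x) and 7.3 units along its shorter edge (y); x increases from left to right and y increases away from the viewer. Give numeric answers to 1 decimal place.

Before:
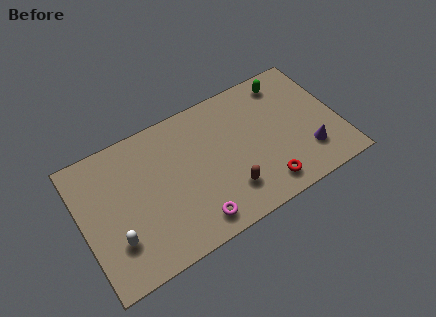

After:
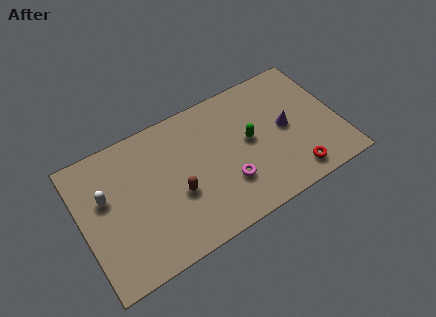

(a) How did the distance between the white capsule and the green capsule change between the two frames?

-2.9

The distance was about 10.3 in the first image and 7.4 in the second, so they moved 2.9 units closer together.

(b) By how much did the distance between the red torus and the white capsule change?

+2.2

They were about 7.7 units apart before and 9.9 after — 2.2 units further apart.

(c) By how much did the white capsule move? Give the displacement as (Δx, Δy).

(-0.2, 2.4)

From the two frames, the white capsule sits at roughly (1.5, 2.1) before and (1.3, 4.5) after.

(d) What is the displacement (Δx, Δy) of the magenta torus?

(1.9, 1.1)

The magenta torus was at about (5.4, 1.1) and moved to about (7.3, 2.2).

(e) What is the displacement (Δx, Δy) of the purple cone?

(-0.9, 1.8)

The purple cone started near (11.5, 1.9) and ended near (10.6, 3.7).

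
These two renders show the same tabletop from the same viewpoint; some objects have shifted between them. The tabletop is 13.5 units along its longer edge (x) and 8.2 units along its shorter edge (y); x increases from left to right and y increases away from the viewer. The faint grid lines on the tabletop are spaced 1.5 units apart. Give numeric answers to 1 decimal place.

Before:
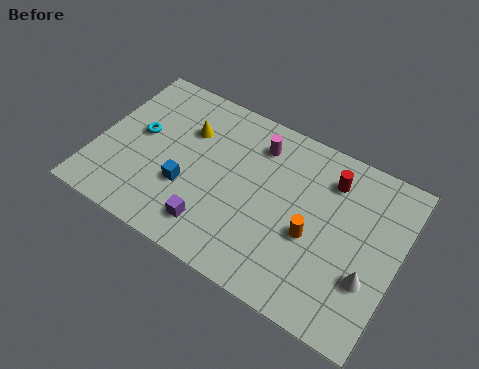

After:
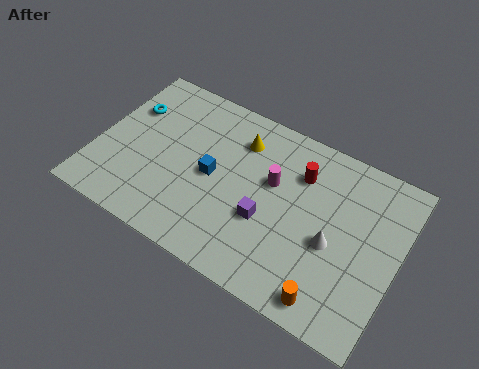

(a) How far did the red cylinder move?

1.4

From (10.2, 6.4) to (8.9, 6.0), the red cylinder covered √(1.3² + 0.4²) ≈ 1.4 units.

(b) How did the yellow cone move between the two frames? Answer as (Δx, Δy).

(2.3, 0.6)

The yellow cone was at about (3.8, 5.7) and moved to about (6.1, 6.3).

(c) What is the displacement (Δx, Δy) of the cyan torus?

(-0.7, 1.1)

From the two frames, the cyan torus sits at roughly (1.8, 4.5) before and (1.1, 5.6) after.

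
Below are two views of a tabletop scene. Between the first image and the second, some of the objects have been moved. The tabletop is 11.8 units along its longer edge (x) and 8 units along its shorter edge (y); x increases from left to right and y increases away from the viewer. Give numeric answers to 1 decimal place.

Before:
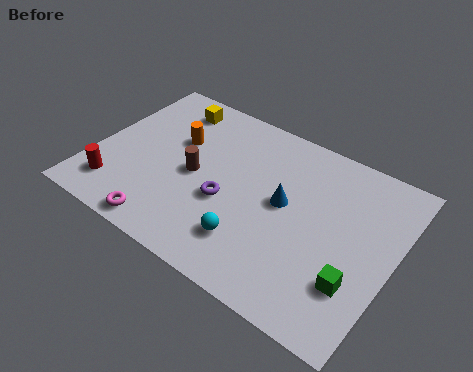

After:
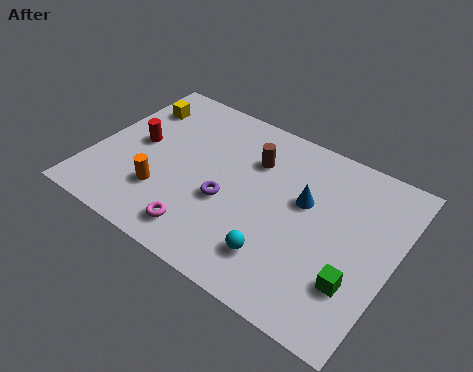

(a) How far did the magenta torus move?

1.5

The magenta torus was near (3.4, 0.8) before and (4.8, 1.3) after, so it travelled √(1.4² + 0.5²) ≈ 1.5 units.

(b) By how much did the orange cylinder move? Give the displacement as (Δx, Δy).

(0.0, -2.8)

The orange cylinder started near (3.0, 5.1) and ended near (3.0, 2.3).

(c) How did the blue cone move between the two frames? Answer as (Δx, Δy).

(0.7, 0.5)

From the two frames, the blue cone sits at roughly (7.5, 4.3) before and (8.2, 4.8) after.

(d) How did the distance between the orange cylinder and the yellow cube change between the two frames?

+2.5

They were about 1.7 units apart before and 4.2 after — 2.5 units further apart.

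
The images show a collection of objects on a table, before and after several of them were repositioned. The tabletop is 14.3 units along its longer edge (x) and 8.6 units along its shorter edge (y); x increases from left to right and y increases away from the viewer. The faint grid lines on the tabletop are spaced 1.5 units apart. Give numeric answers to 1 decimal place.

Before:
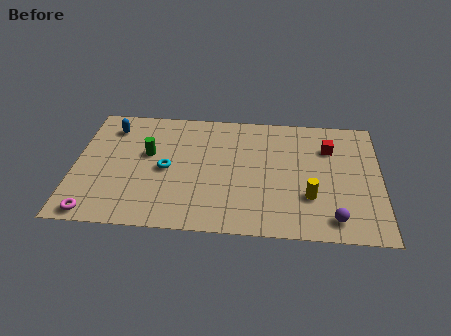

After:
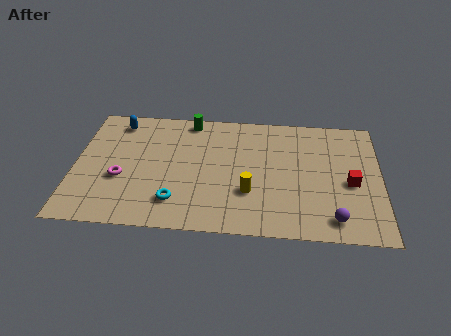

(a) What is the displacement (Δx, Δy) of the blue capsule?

(0.3, 0.4)

From the two frames, the blue capsule sits at roughly (1.6, 6.9) before and (1.9, 7.3) after.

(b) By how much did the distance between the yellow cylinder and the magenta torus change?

-4.1

The distance was about 10.1 in the first image and 6.0 in the second, so they moved 4.1 units closer together.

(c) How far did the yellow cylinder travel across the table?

2.8

The yellow cylinder moved from about (11.0, 2.7) to (8.2, 2.8), a distance of √(2.8² + 0.1²) ≈ 2.8.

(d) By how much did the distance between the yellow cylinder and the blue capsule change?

-2.6

The distance was about 10.3 in the first image and 7.7 in the second, so they moved 2.6 units closer together.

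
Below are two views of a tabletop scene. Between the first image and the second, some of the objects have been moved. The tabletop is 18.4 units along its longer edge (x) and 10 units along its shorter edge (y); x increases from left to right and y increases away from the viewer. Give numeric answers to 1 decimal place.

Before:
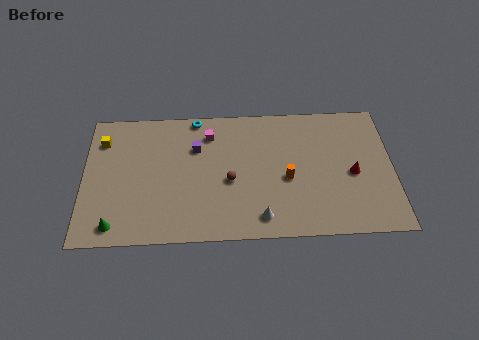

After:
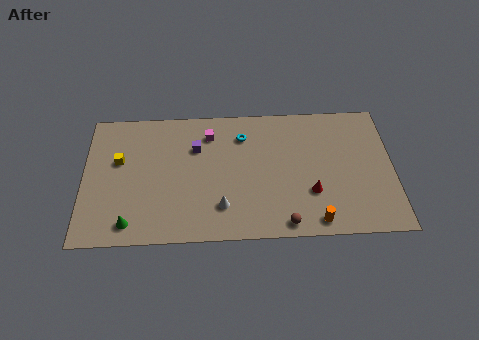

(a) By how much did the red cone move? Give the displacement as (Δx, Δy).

(-2.5, -1.3)

The red cone started near (16.0, 4.5) and ended near (13.5, 3.2).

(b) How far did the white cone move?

2.5

The white cone was near (10.5, 1.5) before and (8.2, 2.4) after, so it travelled √(2.3² + 0.9²) ≈ 2.5 units.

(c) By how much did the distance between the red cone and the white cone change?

-0.9

They were about 6.3 units apart before and 5.4 after — 0.9 units closer together.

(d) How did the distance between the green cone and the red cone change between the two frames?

-3.6

Before: roughly 14.5 units apart; after: 10.9. That's 3.6 units closer together.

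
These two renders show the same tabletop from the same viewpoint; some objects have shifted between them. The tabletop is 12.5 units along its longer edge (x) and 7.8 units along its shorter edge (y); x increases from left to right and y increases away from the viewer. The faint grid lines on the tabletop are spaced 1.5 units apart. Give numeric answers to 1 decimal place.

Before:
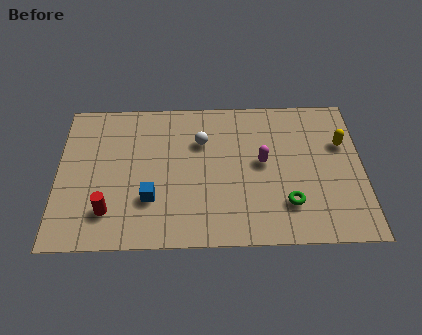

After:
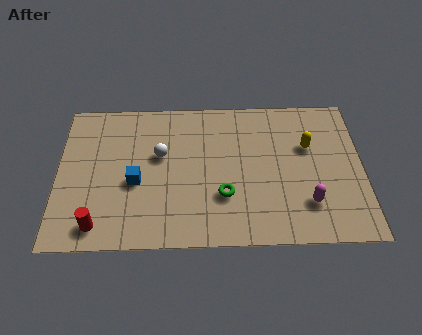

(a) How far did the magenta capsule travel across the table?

2.8

The magenta capsule moved from about (8.4, 4.2) to (10.2, 2.0), a distance of √(1.8² + 2.2²) ≈ 2.8.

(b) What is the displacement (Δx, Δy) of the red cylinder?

(-0.4, -0.7)

The red cylinder started near (2.1, 1.8) and ended near (1.7, 1.1).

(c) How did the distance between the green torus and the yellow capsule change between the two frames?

+0.4

Before: roughly 3.9 units apart; after: 4.3. That's 0.4 units further apart.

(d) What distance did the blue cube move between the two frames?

1.1

From (3.8, 2.4) to (3.2, 3.3), the blue cube covered √(0.6² + 0.9²) ≈ 1.1 units.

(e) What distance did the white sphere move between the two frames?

1.8

The white sphere was near (5.9, 5.4) before and (4.2, 4.7) after, so it travelled √(1.7² + 0.7²) ≈ 1.8 units.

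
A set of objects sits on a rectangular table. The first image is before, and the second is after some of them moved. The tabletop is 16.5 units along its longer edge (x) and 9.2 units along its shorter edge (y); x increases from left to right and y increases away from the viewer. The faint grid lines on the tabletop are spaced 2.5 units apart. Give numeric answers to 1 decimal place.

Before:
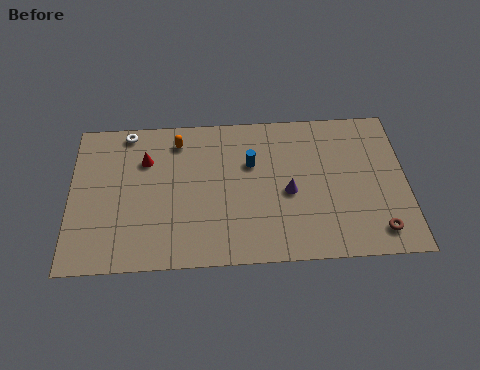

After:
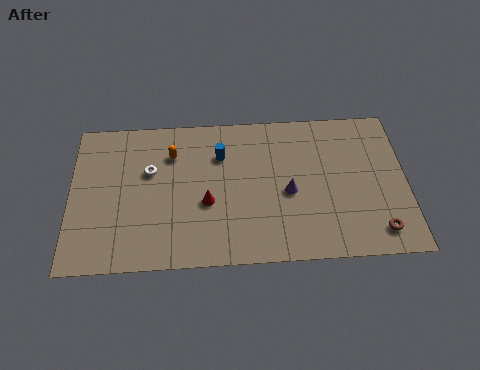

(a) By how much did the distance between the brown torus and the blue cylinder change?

+1.6

The distance was about 7.6 in the first image and 9.2 in the second, so they moved 1.6 units further apart.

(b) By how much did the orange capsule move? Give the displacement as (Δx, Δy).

(-0.3, -0.8)

The orange capsule was at about (5.3, 7.6) and moved to about (5.0, 6.8).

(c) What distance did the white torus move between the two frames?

2.7

From (2.8, 8.3) to (3.9, 5.8), the white torus covered √(1.1² + 2.5²) ≈ 2.7 units.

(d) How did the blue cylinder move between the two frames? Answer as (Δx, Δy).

(-1.5, 0.6)

From the two frames, the blue cylinder sits at roughly (8.9, 6.0) before and (7.4, 6.6) after.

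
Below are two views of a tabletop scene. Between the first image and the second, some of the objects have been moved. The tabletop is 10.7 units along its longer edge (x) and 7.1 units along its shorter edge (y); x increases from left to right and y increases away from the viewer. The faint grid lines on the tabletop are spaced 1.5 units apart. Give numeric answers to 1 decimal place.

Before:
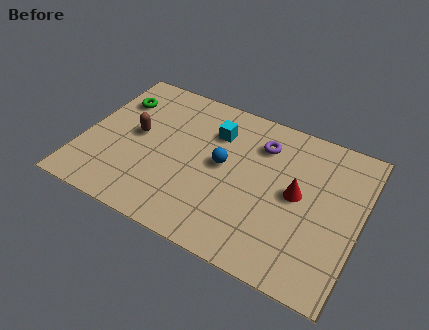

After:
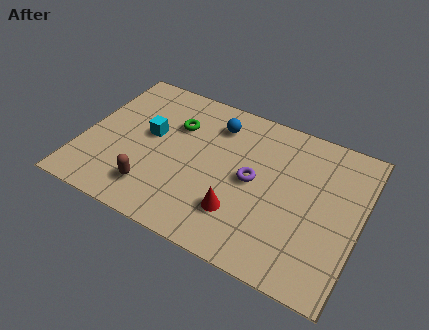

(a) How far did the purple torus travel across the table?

1.8

The purple torus was near (6.7, 5.4) before and (6.6, 3.6) after, so it travelled √(0.1² + 1.8²) ≈ 1.8 units.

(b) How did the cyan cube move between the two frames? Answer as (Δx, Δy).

(-2.4, -1.2)

From the two frames, the cyan cube sits at roughly (4.9, 5.2) before and (2.5, 4.0) after.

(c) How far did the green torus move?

2.4

The green torus moved from about (1.0, 5.2) to (3.4, 4.9), a distance of √(2.4² + 0.3²) ≈ 2.4.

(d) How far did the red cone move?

2.7

The red cone moved from about (8.3, 3.7) to (6.3, 1.9), a distance of √(2.0² + 1.8²) ≈ 2.7.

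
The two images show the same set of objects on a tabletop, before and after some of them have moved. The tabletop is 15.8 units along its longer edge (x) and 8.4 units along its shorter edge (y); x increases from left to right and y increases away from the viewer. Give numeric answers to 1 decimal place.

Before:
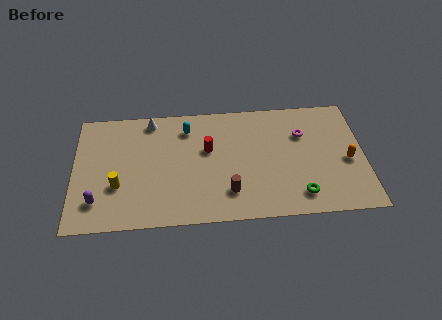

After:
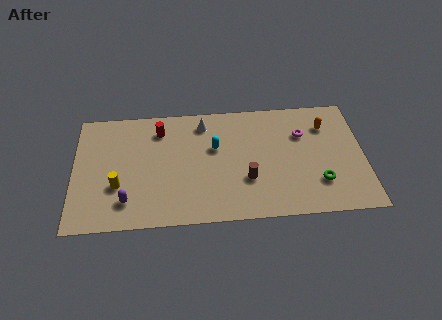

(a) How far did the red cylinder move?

3.1

The red cylinder moved from about (7.3, 5.1) to (4.7, 6.7), a distance of √(2.6² + 1.6²) ≈ 3.1.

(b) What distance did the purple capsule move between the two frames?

1.6

The purple capsule was near (1.3, 1.9) before and (2.9, 1.8) after, so it travelled √(1.6² + 0.1²) ≈ 1.6 units.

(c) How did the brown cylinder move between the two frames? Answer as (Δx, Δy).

(1.0, 0.8)

From the two frames, the brown cylinder sits at roughly (8.4, 2.0) before and (9.4, 2.8) after.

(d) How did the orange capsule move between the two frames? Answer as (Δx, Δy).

(-1.1, 2.6)

The orange capsule was at about (14.9, 3.7) and moved to about (13.8, 6.3).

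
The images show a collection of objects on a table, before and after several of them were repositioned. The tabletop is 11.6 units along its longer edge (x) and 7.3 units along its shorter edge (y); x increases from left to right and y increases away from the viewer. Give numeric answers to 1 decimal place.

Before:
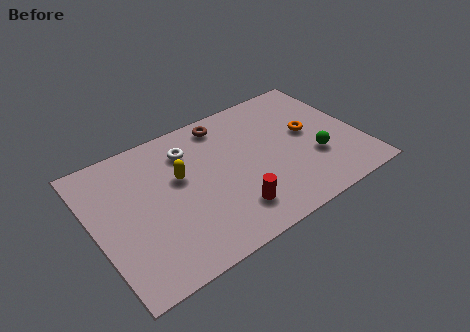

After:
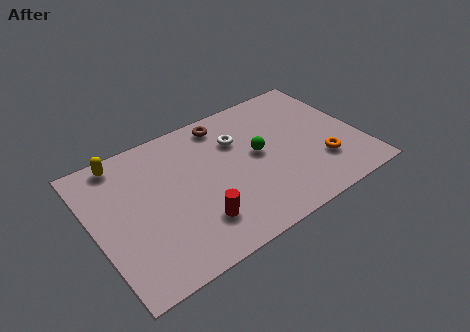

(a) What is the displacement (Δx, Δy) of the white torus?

(2.1, -0.5)

From the two frames, the white torus sits at roughly (4.4, 5.6) before and (6.5, 5.1) after.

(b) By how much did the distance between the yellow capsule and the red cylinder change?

+2.0

The distance was about 3.3 in the first image and 5.3 in the second, so they moved 2.0 units further apart.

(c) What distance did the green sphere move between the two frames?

2.7

From (9.5, 2.5) to (7.2, 3.9), the green sphere covered √(2.3² + 1.4²) ≈ 2.7 units.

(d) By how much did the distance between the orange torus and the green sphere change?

+1.6

They were about 1.5 units apart before and 3.1 after — 1.6 units further apart.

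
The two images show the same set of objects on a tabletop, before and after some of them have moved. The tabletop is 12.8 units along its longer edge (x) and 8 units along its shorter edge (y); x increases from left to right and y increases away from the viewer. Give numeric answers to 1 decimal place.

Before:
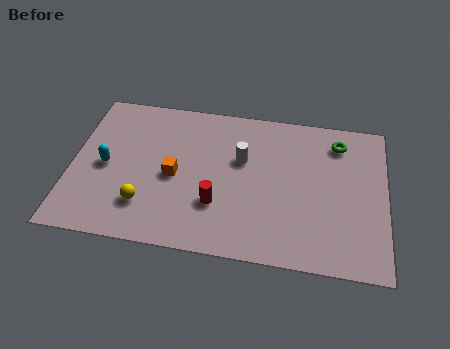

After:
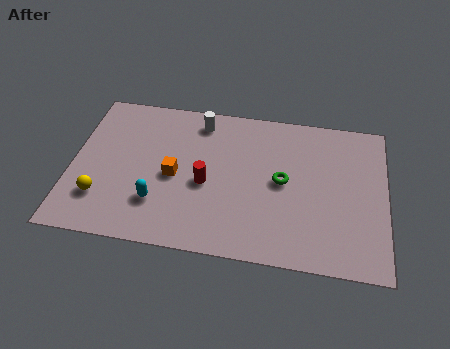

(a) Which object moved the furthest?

the green torus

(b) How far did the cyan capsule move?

2.7

The cyan capsule was near (1.4, 3.8) before and (3.6, 2.2) after, so it travelled √(2.2² + 1.6²) ≈ 2.7 units.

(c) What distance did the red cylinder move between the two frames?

1.1

From (6.0, 2.5) to (5.5, 3.5), the red cylinder covered √(0.5² + 1.0²) ≈ 1.1 units.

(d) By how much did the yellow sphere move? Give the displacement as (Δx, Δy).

(-1.8, 0.1)

From the two frames, the yellow sphere sits at roughly (3.1, 2.0) before and (1.3, 2.1) after.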